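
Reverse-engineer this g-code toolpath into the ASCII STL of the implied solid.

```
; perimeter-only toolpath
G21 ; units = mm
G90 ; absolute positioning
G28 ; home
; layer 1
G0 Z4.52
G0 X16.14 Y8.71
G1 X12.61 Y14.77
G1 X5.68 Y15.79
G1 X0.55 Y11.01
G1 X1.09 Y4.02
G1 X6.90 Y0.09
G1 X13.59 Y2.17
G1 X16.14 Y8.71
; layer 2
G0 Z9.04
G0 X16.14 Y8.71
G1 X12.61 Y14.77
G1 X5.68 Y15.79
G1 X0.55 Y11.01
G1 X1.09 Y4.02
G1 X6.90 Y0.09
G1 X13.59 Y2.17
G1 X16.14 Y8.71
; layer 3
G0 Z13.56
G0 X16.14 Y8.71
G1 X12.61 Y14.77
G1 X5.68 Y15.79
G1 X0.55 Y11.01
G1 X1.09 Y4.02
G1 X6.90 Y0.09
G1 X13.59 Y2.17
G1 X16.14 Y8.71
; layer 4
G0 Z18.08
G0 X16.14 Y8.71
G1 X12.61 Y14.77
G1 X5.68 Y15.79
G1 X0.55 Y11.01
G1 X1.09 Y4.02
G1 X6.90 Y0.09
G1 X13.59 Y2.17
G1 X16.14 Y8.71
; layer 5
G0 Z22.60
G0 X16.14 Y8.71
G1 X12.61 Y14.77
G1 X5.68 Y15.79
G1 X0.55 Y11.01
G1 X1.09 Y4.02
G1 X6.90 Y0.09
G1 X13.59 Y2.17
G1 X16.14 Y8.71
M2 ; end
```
solid part
  facet normal 0.0000 0.0000 -1.0000
    outer loop
      vertex 5.68 15.79 0.00
      vertex 12.61 14.77 0.00
      vertex 16.14 8.71 0.00
    endloop
  endfacet
  facet normal 0.0000 0.0000 -1.0000
    outer loop
      vertex 0.55 11.01 0.00
      vertex 5.68 15.79 0.00
      vertex 16.14 8.71 0.00
    endloop
  endfacet
  facet normal 0.0000 0.0000 -1.0000
    outer loop
      vertex 1.09 4.02 0.00
      vertex 0.55 11.01 0.00
      vertex 16.14 8.71 0.00
    endloop
  endfacet
  facet normal 0.0000 0.0000 -1.0000
    outer loop
      vertex 6.90 0.09 0.00
      vertex 1.09 4.02 0.00
      vertex 16.14 8.71 0.00
    endloop
  endfacet
  facet normal 0.0000 0.0000 -1.0000
    outer loop
      vertex 13.59 2.17 0.00
      vertex 6.90 0.09 0.00
      vertex 16.14 8.71 0.00
    endloop
  endfacet
  facet normal 0.0000 0.0000 1.0000
    outer loop
      vertex 16.14 8.71 22.60
      vertex 12.61 14.77 22.60
      vertex 5.68 15.79 22.60
    endloop
  endfacet
  facet normal 0.0000 0.0000 1.0000
    outer loop
      vertex 16.14 8.71 22.60
      vertex 5.68 15.79 22.60
      vertex 0.55 11.01 22.60
    endloop
  endfacet
  facet normal 0.0000 0.0000 1.0000
    outer loop
      vertex 16.14 8.71 22.60
      vertex 0.55 11.01 22.60
      vertex 1.09 4.02 22.60
    endloop
  endfacet
  facet normal 0.0000 0.0000 1.0000
    outer loop
      vertex 16.14 8.71 22.60
      vertex 1.09 4.02 22.60
      vertex 6.90 0.09 22.60
    endloop
  endfacet
  facet normal 0.0000 0.0000 1.0000
    outer loop
      vertex 16.14 8.71 22.60
      vertex 6.90 0.09 22.60
      vertex 13.59 2.17 22.60
    endloop
  endfacet
  facet normal 0.8641 0.5033 0.0000
    outer loop
      vertex 16.14 8.71 0.00
      vertex 12.61 14.77 0.00
      vertex 12.61 14.77 22.60
    endloop
  endfacet
  facet normal 0.8641 0.5033 0.0000
    outer loop
      vertex 16.14 8.71 0.00
      vertex 12.61 14.77 22.60
      vertex 16.14 8.71 22.60
    endloop
  endfacet
  facet normal 0.1456 0.9893 0.0000
    outer loop
      vertex 12.61 14.77 0.00
      vertex 5.68 15.79 0.00
      vertex 5.68 15.79 22.60
    endloop
  endfacet
  facet normal 0.1456 0.9893 0.0000
    outer loop
      vertex 12.61 14.77 0.00
      vertex 5.68 15.79 22.60
      vertex 12.61 14.77 22.60
    endloop
  endfacet
  facet normal -0.6817 0.7316 0.0000
    outer loop
      vertex 5.68 15.79 0.00
      vertex 0.55 11.01 0.00
      vertex 0.55 11.01 22.60
    endloop
  endfacet
  facet normal -0.6817 0.7316 0.0000
    outer loop
      vertex 5.68 15.79 0.00
      vertex 0.55 11.01 22.60
      vertex 5.68 15.79 22.60
    endloop
  endfacet
  facet normal -0.9970 -0.0770 0.0000
    outer loop
      vertex 0.55 11.01 0.00
      vertex 1.09 4.02 0.00
      vertex 1.09 4.02 22.60
    endloop
  endfacet
  facet normal -0.9970 -0.0770 0.0000
    outer loop
      vertex 0.55 11.01 0.00
      vertex 1.09 4.02 22.60
      vertex 0.55 11.01 22.60
    endloop
  endfacet
  facet normal -0.5603 -0.8283 0.0000
    outer loop
      vertex 1.09 4.02 0.00
      vertex 6.90 0.09 0.00
      vertex 6.90 0.09 22.60
    endloop
  endfacet
  facet normal -0.5603 -0.8283 0.0000
    outer loop
      vertex 1.09 4.02 0.00
      vertex 6.90 0.09 22.60
      vertex 1.09 4.02 22.60
    endloop
  endfacet
  facet normal 0.2969 -0.9549 0.0000
    outer loop
      vertex 6.90 0.09 0.00
      vertex 13.59 2.17 0.00
      vertex 13.59 2.17 22.60
    endloop
  endfacet
  facet normal 0.2969 -0.9549 0.0000
    outer loop
      vertex 6.90 0.09 0.00
      vertex 13.59 2.17 22.60
      vertex 6.90 0.09 22.60
    endloop
  endfacet
  facet normal 0.9317 -0.3633 0.0000
    outer loop
      vertex 13.59 2.17 0.00
      vertex 16.14 8.71 0.00
      vertex 16.14 8.71 22.60
    endloop
  endfacet
  facet normal 0.9317 -0.3633 0.0000
    outer loop
      vertex 13.59 2.17 0.00
      vertex 16.14 8.71 22.60
      vertex 13.59 2.17 22.60
    endloop
  endfacet
endsolid part

The G0 Z moves step by Δz≈4.52 mm. Every layer's G1 loop is the same polygon, so the solid is a straight extrusion of it from z=0 to z≈22.6. Closing with flat bottom and top caps and triangulating gives 24 facets — a regular 7-sided prism (a cylinder approximated with 7 flat sides), circumscribed radius ≈ 8.08 mm, height ≈ 22.6 mm.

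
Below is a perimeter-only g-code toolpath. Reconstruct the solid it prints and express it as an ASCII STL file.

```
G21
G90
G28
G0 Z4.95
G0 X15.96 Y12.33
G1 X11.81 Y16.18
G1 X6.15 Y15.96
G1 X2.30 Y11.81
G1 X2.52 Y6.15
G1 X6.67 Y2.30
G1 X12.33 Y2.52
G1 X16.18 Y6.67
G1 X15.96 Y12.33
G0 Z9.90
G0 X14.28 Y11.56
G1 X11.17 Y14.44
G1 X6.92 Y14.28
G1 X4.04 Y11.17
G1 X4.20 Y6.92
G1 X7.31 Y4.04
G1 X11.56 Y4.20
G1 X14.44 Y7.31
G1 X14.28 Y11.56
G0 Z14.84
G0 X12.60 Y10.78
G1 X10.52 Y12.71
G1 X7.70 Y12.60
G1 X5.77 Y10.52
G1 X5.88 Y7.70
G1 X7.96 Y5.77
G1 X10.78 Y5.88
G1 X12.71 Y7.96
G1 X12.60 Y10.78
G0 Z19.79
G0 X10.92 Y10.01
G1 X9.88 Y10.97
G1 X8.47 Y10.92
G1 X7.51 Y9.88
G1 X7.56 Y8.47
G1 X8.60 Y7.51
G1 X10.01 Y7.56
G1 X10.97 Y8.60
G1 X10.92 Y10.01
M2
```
solid part
  facet normal 0.0000 0.0000 -1.0000
    outer loop
      vertex 5.38 17.64 0.00
      vertex 12.45 17.91 0.00
      vertex 17.64 13.10 0.00
    endloop
  endfacet
  facet normal 0.0000 0.0000 -1.0000
    outer loop
      vertex 0.57 12.45 0.00
      vertex 5.38 17.64 0.00
      vertex 17.64 13.10 0.00
    endloop
  endfacet
  facet normal 0.0000 0.0000 -1.0000
    outer loop
      vertex 0.84 5.38 0.00
      vertex 0.57 12.45 0.00
      vertex 17.64 13.10 0.00
    endloop
  endfacet
  facet normal 0.0000 0.0000 -1.0000
    outer loop
      vertex 6.03 0.57 0.00
      vertex 0.84 5.38 0.00
      vertex 17.64 13.10 0.00
    endloop
  endfacet
  facet normal 0.0000 0.0000 -1.0000
    outer loop
      vertex 13.10 0.84 0.00
      vertex 6.03 0.57 0.00
      vertex 17.64 13.10 0.00
    endloop
  endfacet
  facet normal 0.0000 0.0000 -1.0000
    outer loop
      vertex 17.91 6.03 0.00
      vertex 13.10 0.84 0.00
      vertex 17.64 13.10 0.00
    endloop
  endfacet
  facet normal 0.6425 0.6933 0.3263
    outer loop
      vertex 17.64 13.10 0.00
      vertex 12.45 17.91 0.00
      vertex 9.24 9.24 24.74
    endloop
  endfacet
  facet normal -0.0361 0.9446 0.3263
    outer loop
      vertex 12.45 17.91 0.00
      vertex 5.38 17.64 0.00
      vertex 9.24 9.24 24.74
    endloop
  endfacet
  facet normal -0.6933 0.6425 0.3263
    outer loop
      vertex 5.38 17.64 0.00
      vertex 0.57 12.45 0.00
      vertex 9.24 9.24 24.74
    endloop
  endfacet
  facet normal -0.9446 -0.0361 0.3263
    outer loop
      vertex 0.57 12.45 0.00
      vertex 0.84 5.38 0.00
      vertex 9.24 9.24 24.74
    endloop
  endfacet
  facet normal -0.6425 -0.6933 0.3263
    outer loop
      vertex 0.84 5.38 0.00
      vertex 6.03 0.57 0.00
      vertex 9.24 9.24 24.74
    endloop
  endfacet
  facet normal 0.0361 -0.9446 0.3263
    outer loop
      vertex 6.03 0.57 0.00
      vertex 13.10 0.84 0.00
      vertex 9.24 9.24 24.74
    endloop
  endfacet
  facet normal 0.6933 -0.6425 0.3263
    outer loop
      vertex 13.10 0.84 0.00
      vertex 17.91 6.03 0.00
      vertex 9.24 9.24 24.74
    endloop
  endfacet
  facet normal 0.9446 0.0361 0.3263
    outer loop
      vertex 17.91 6.03 0.00
      vertex 17.64 13.10 0.00
      vertex 9.24 9.24 24.74
    endloop
  endfacet
endsolid part

The G0 Z moves step by Δz≈4.95 mm. The G1 loops shrink linearly with z, so the solid tapers from its base footprint up to z≈24.7. Closing with a flat bottom cap and the tapered top and triangulating gives 14 facets — a regular 8-sided pyramid, base circumscribed radius ≈ 9.24 mm, apex at z ≈ 24.7 mm.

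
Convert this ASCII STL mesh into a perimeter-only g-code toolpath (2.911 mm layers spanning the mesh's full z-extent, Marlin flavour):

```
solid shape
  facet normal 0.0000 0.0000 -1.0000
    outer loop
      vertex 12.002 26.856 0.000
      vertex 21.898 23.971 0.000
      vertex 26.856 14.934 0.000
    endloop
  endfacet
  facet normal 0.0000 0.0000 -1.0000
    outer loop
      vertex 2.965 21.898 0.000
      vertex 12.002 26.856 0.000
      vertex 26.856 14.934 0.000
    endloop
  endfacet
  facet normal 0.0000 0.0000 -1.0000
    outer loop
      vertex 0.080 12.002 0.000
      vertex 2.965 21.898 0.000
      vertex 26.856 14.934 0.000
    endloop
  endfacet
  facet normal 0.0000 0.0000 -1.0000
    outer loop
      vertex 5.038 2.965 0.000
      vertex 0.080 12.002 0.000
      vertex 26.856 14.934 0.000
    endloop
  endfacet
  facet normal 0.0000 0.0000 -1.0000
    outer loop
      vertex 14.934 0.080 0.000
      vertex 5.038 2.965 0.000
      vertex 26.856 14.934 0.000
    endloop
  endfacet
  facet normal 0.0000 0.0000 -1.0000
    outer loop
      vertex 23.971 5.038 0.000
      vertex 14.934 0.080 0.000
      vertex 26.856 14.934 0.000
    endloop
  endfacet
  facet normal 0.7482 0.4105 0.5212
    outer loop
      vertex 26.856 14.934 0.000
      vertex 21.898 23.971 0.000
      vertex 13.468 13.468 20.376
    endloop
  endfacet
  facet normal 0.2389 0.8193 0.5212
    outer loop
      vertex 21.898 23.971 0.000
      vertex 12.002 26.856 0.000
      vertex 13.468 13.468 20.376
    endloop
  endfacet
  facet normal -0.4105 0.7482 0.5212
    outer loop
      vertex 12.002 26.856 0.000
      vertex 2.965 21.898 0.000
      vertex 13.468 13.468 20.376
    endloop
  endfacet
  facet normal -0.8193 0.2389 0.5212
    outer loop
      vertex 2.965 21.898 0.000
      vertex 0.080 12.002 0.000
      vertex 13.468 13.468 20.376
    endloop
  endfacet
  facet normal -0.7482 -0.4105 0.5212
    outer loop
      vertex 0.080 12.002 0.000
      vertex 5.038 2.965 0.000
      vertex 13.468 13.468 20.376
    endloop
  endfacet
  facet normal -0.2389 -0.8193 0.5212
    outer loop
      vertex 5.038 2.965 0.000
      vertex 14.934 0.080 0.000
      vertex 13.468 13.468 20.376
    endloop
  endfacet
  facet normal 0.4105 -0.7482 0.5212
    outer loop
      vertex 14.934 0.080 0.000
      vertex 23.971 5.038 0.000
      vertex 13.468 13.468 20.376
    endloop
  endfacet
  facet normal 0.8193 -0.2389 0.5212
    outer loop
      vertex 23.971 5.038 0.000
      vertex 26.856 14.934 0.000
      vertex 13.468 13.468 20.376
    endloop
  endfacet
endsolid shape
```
; perimeter-only toolpath
G21 ; units = mm
G90 ; absolute positioning
G28 ; home
; layer 1
G0 Z2.911
G0 X24.943 Y14.725
G1 X20.694 Y22.471
G1 X12.211 Y24.943
G1 X4.465 Y20.694
G1 X1.993 Y12.211
G1 X6.242 Y4.465
G1 X14.725 Y1.993
G1 X22.471 Y6.242
G1 X24.943 Y14.725
; layer 2
G0 Z5.822
G0 X23.031 Y14.515
G1 X19.489 Y20.970
G1 X12.421 Y23.031
G1 X5.966 Y19.489
G1 X3.905 Y12.421
G1 X7.447 Y5.966
G1 X14.515 Y3.905
G1 X20.970 Y7.447
G1 X23.031 Y14.515
; layer 3
G0 Z8.733
G0 X21.118 Y14.306
G1 X18.285 Y19.470
G1 X12.630 Y21.118
G1 X7.466 Y18.285
G1 X5.818 Y12.630
G1 X8.651 Y7.466
G1 X14.306 Y5.818
G1 X19.470 Y8.651
G1 X21.118 Y14.306
; layer 4
G0 Z11.643
G0 X19.206 Y14.096
G1 X17.081 Y17.969
G1 X12.840 Y19.206
G1 X8.967 Y17.081
G1 X7.730 Y12.840
G1 X9.855 Y8.967
G1 X14.096 Y7.730
G1 X17.969 Y9.855
G1 X19.206 Y14.096
; layer 5
G0 Z14.554
G0 X17.293 Y13.887
G1 X15.877 Y16.469
G1 X13.049 Y17.293
G1 X10.467 Y15.877
G1 X9.643 Y13.049
G1 X11.059 Y10.467
G1 X13.887 Y9.643
G1 X16.469 Y11.059
G1 X17.293 Y13.887
; layer 6
G0 Z17.465
G0 X15.381 Y13.677
G1 X14.672 Y14.968
G1 X13.259 Y15.381
G1 X11.968 Y14.672
G1 X11.555 Y13.259
G1 X12.264 Y11.968
G1 X13.677 Y11.555
G1 X14.968 Y12.264
G1 X15.381 Y13.677
M2 ; end

The solid is a regular 8-sided pyramid, base circumscribed radius ≈ 13.5 mm, apex at z ≈ 20.4 mm. Slicing at Δz = 2.911 mm — 7 equal slices spanning the solid's height, so layer i sits at z = i·h/7 — gives 6 non-empty perimeters. Each is a 8-segment closed polygon; G0 lifts to the layer z and rapids to the start vertex, then G1 traces the edges. The cross-section shrinks linearly with z (the slice at the apex is degenerate and omitted).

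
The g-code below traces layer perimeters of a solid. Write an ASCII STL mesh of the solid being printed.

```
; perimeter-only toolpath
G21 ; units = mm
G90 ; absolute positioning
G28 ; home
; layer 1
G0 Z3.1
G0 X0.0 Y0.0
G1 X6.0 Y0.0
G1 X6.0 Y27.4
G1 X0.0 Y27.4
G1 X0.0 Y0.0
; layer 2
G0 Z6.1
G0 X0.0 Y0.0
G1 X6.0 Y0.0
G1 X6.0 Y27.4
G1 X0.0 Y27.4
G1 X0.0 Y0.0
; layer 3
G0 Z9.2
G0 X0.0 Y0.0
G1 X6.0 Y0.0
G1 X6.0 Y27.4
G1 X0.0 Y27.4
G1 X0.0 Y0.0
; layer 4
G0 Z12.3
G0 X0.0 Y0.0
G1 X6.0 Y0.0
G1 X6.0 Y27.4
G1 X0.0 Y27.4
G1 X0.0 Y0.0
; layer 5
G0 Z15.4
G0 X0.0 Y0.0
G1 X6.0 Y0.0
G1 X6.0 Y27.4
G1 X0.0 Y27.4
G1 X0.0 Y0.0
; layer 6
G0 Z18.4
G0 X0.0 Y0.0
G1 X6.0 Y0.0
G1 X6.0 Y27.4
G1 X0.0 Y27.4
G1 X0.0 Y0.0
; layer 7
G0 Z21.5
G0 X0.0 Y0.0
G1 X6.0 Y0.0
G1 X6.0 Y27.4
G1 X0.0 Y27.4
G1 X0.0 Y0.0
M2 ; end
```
solid part
  facet normal 0.0000 0.0000 -1.0000
    outer loop
      vertex 6.0 27.4 0.0
      vertex 6.0 0.0 0.0
      vertex 0.0 0.0 0.0
    endloop
  endfacet
  facet normal 0.0000 0.0000 -1.0000
    outer loop
      vertex 0.0 27.4 0.0
      vertex 6.0 27.4 0.0
      vertex 0.0 0.0 0.0
    endloop
  endfacet
  facet normal 0.0000 0.0000 1.0000
    outer loop
      vertex 0.0 0.0 21.5
      vertex 6.0 0.0 21.5
      vertex 6.0 27.4 21.5
    endloop
  endfacet
  facet normal 0.0000 0.0000 1.0000
    outer loop
      vertex 0.0 0.0 21.5
      vertex 6.0 27.4 21.5
      vertex 0.0 27.4 21.5
    endloop
  endfacet
  facet normal 0.0000 -1.0000 0.0000
    outer loop
      vertex 0.0 0.0 0.0
      vertex 6.0 0.0 0.0
      vertex 6.0 0.0 21.5
    endloop
  endfacet
  facet normal 0.0000 -1.0000 0.0000
    outer loop
      vertex 0.0 0.0 0.0
      vertex 6.0 0.0 21.5
      vertex 0.0 0.0 21.5
    endloop
  endfacet
  facet normal 0.0000 1.0000 0.0000
    outer loop
      vertex 6.0 27.4 21.5
      vertex 6.0 27.4 0.0
      vertex 0.0 27.4 0.0
    endloop
  endfacet
  facet normal 0.0000 1.0000 0.0000
    outer loop
      vertex 0.0 27.4 21.5
      vertex 6.0 27.4 21.5
      vertex 0.0 27.4 0.0
    endloop
  endfacet
  facet normal -1.0000 0.0000 0.0000
    outer loop
      vertex 0.0 27.4 21.5
      vertex 0.0 27.4 0.0
      vertex 0.0 0.0 0.0
    endloop
  endfacet
  facet normal -1.0000 0.0000 0.0000
    outer loop
      vertex 0.0 0.0 21.5
      vertex 0.0 27.4 21.5
      vertex 0.0 0.0 0.0
    endloop
  endfacet
  facet normal 1.0000 0.0000 0.0000
    outer loop
      vertex 6.0 0.0 0.0
      vertex 6.0 27.4 0.0
      vertex 6.0 27.4 21.5
    endloop
  endfacet
  facet normal 1.0000 0.0000 0.0000
    outer loop
      vertex 6.0 0.0 0.0
      vertex 6.0 27.4 21.5
      vertex 6.0 0.0 21.5
    endloop
  endfacet
endsolid part

The G0 Z moves step by Δz≈3.1 mm. Every layer's G1 loop is the same polygon, so the solid is a straight extrusion of it from z=0 to z≈21.5. Closing with flat bottom and top caps and triangulating gives 12 facets — a rectangular box, roughly 6 × 27.4 mm footprint and 21.5 mm tall.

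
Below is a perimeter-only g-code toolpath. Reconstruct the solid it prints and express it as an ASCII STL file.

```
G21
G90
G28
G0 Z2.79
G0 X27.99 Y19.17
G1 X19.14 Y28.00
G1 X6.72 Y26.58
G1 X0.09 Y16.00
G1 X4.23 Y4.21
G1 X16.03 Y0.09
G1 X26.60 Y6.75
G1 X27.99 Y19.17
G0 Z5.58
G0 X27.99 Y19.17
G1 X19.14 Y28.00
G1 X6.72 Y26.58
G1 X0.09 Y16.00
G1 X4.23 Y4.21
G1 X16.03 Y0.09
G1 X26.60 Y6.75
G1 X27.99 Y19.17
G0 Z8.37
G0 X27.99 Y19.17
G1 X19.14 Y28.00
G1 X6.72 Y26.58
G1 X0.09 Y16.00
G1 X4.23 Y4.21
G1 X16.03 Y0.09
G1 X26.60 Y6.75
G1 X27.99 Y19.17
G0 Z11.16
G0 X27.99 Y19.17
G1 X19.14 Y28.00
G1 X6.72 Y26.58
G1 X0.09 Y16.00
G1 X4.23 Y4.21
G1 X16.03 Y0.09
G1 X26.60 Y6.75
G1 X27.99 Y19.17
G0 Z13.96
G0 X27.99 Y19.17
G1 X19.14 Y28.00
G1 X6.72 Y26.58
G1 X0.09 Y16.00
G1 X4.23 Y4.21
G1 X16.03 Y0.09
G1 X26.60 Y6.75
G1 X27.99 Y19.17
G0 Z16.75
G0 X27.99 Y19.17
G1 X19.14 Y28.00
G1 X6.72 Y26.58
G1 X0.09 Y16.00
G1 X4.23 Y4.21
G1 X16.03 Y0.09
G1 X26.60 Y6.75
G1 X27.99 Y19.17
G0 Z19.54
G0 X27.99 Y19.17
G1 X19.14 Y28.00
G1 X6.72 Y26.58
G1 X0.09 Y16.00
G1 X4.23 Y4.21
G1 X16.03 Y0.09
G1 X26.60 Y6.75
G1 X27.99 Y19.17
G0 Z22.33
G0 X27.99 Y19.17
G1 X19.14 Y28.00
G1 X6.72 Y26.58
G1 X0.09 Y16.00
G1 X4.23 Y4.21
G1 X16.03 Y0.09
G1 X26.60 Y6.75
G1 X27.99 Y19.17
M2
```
solid part
  facet normal 0.0000 0.0000 -1.0000
    outer loop
      vertex 6.72 26.58 0.00
      vertex 19.14 28.00 0.00
      vertex 27.99 19.17 0.00
    endloop
  endfacet
  facet normal 0.0000 0.0000 -1.0000
    outer loop
      vertex 0.09 16.00 0.00
      vertex 6.72 26.58 0.00
      vertex 27.99 19.17 0.00
    endloop
  endfacet
  facet normal 0.0000 0.0000 -1.0000
    outer loop
      vertex 4.23 4.21 0.00
      vertex 0.09 16.00 0.00
      vertex 27.99 19.17 0.00
    endloop
  endfacet
  facet normal 0.0000 0.0000 -1.0000
    outer loop
      vertex 16.03 0.09 0.00
      vertex 4.23 4.21 0.00
      vertex 27.99 19.17 0.00
    endloop
  endfacet
  facet normal 0.0000 0.0000 -1.0000
    outer loop
      vertex 26.60 6.75 0.00
      vertex 16.03 0.09 0.00
      vertex 27.99 19.17 0.00
    endloop
  endfacet
  facet normal 0.0000 0.0000 1.0000
    outer loop
      vertex 27.99 19.17 22.33
      vertex 19.14 28.00 22.33
      vertex 6.72 26.58 22.33
    endloop
  endfacet
  facet normal 0.0000 0.0000 1.0000
    outer loop
      vertex 27.99 19.17 22.33
      vertex 6.72 26.58 22.33
      vertex 0.09 16.00 22.33
    endloop
  endfacet
  facet normal 0.0000 0.0000 1.0000
    outer loop
      vertex 27.99 19.17 22.33
      vertex 0.09 16.00 22.33
      vertex 4.23 4.21 22.33
    endloop
  endfacet
  facet normal 0.0000 0.0000 1.0000
    outer loop
      vertex 27.99 19.17 22.33
      vertex 4.23 4.21 22.33
      vertex 16.03 0.09 22.33
    endloop
  endfacet
  facet normal 0.0000 0.0000 1.0000
    outer loop
      vertex 27.99 19.17 22.33
      vertex 16.03 0.09 22.33
      vertex 26.60 6.75 22.33
    endloop
  endfacet
  facet normal 0.7063 0.7079 0.0000
    outer loop
      vertex 27.99 19.17 0.00
      vertex 19.14 28.00 0.00
      vertex 19.14 28.00 22.33
    endloop
  endfacet
  facet normal 0.7063 0.7079 0.0000
    outer loop
      vertex 27.99 19.17 0.00
      vertex 19.14 28.00 22.33
      vertex 27.99 19.17 22.33
    endloop
  endfacet
  facet normal -0.1136 0.9935 0.0000
    outer loop
      vertex 19.14 28.00 0.00
      vertex 6.72 26.58 0.00
      vertex 6.72 26.58 22.33
    endloop
  endfacet
  facet normal -0.1136 0.9935 0.0000
    outer loop
      vertex 19.14 28.00 0.00
      vertex 6.72 26.58 22.33
      vertex 19.14 28.00 22.33
    endloop
  endfacet
  facet normal -0.8474 0.5310 0.0000
    outer loop
      vertex 6.72 26.58 0.00
      vertex 0.09 16.00 0.00
      vertex 0.09 16.00 22.33
    endloop
  endfacet
  facet normal -0.8474 0.5310 0.0000
    outer loop
      vertex 6.72 26.58 0.00
      vertex 0.09 16.00 22.33
      vertex 6.72 26.58 22.33
    endloop
  endfacet
  facet normal -0.9435 -0.3313 0.0000
    outer loop
      vertex 0.09 16.00 0.00
      vertex 4.23 4.21 0.00
      vertex 4.23 4.21 22.33
    endloop
  endfacet
  facet normal -0.9435 -0.3313 0.0000
    outer loop
      vertex 0.09 16.00 0.00
      vertex 4.23 4.21 22.33
      vertex 0.09 16.00 22.33
    endloop
  endfacet
  facet normal -0.3296 -0.9441 0.0000
    outer loop
      vertex 4.23 4.21 0.00
      vertex 16.03 0.09 0.00
      vertex 16.03 0.09 22.33
    endloop
  endfacet
  facet normal -0.3296 -0.9441 0.0000
    outer loop
      vertex 4.23 4.21 0.00
      vertex 16.03 0.09 22.33
      vertex 4.23 4.21 22.33
    endloop
  endfacet
  facet normal 0.5331 -0.8461 0.0000
    outer loop
      vertex 16.03 0.09 0.00
      vertex 26.60 6.75 0.00
      vertex 26.60 6.75 22.33
    endloop
  endfacet
  facet normal 0.5331 -0.8461 0.0000
    outer loop
      vertex 16.03 0.09 0.00
      vertex 26.60 6.75 22.33
      vertex 16.03 0.09 22.33
    endloop
  endfacet
  facet normal 0.9938 -0.1112 0.0000
    outer loop
      vertex 26.60 6.75 0.00
      vertex 27.99 19.17 0.00
      vertex 27.99 19.17 22.33
    endloop
  endfacet
  facet normal 0.9938 -0.1112 0.0000
    outer loop
      vertex 26.60 6.75 0.00
      vertex 27.99 19.17 22.33
      vertex 26.60 6.75 22.33
    endloop
  endfacet
endsolid part

The G0 Z moves step by Δz≈2.79 mm. Every layer's G1 loop is the same polygon, so the solid is a straight extrusion of it from z=0 to z≈22.3. Closing with flat bottom and top caps and triangulating gives 24 facets — a regular 7-sided prism (a cylinder approximated with 7 flat sides), circumscribed radius ≈ 14.4 mm, height ≈ 22.3 mm.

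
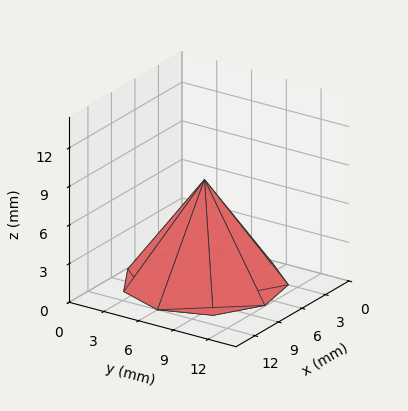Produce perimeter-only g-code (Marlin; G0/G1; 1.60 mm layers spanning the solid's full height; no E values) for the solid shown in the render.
Reading the render: the shape is a regular 9-sided pyramid, base circumscribed radius ≈ 6 mm, apex at z ≈ 8 mm (dimensions read to the nearest mm from the axis ticks). For the g-code, the solid's height is divided into equal slices at the stated Δz and each level perimeter traced with G1 moves after a G0 lift.

; perimeter-only toolpath
G21 ; units = mm
G90 ; absolute positioning
G28 ; home
; layer 1
G0 Z1.60
G0 X10.80 Y6.00
G1 X9.68 Y9.09
G1 X6.83 Y10.73
G1 X3.60 Y10.16
G1 X1.49 Y7.64
G1 X1.49 Y4.36
G1 X3.60 Y1.84
G1 X6.83 Y1.27
G1 X9.68 Y2.91
G1 X10.80 Y6.00
; layer 2
G0 Z3.20
G0 X9.60 Y6.00
G1 X8.76 Y8.32
G1 X6.62 Y9.55
G1 X4.20 Y9.12
G1 X2.62 Y7.23
G1 X2.62 Y4.77
G1 X4.20 Y2.88
G1 X6.62 Y2.45
G1 X8.76 Y3.68
G1 X9.60 Y6.00
; layer 3
G0 Z4.80
G0 X8.40 Y6.00
G1 X7.84 Y7.54
G1 X6.42 Y8.36
G1 X4.80 Y8.08
G1 X3.74 Y6.82
G1 X3.74 Y5.18
G1 X4.80 Y3.92
G1 X6.42 Y3.64
G1 X7.84 Y4.46
G1 X8.40 Y6.00
; layer 4
G0 Z6.40
G0 X7.20 Y6.00
G1 X6.92 Y6.77
G1 X6.21 Y7.18
G1 X5.40 Y7.04
G1 X4.87 Y6.41
G1 X4.87 Y5.59
G1 X5.40 Y4.96
G1 X6.21 Y4.82
G1 X6.92 Y5.23
G1 X7.20 Y6.00
M2 ; end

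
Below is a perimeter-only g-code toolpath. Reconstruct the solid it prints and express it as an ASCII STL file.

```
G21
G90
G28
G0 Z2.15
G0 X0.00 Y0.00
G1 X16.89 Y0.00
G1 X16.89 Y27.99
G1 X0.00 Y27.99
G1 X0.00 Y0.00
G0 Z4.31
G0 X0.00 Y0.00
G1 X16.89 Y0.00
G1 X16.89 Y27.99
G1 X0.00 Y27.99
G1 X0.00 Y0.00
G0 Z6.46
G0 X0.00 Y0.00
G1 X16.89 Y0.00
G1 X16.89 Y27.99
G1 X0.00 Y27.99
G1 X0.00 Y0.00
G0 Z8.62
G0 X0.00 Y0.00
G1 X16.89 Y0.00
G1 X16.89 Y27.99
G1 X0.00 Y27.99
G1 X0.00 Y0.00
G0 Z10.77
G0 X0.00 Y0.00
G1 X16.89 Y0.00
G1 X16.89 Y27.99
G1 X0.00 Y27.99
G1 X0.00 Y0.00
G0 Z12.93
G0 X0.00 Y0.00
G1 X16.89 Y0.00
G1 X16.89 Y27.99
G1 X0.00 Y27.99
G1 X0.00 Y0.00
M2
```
solid part
  facet normal 0.0000 0.0000 -1.0000
    outer loop
      vertex 16.89 27.99 0.00
      vertex 16.89 0.00 0.00
      vertex 0.00 0.00 0.00
    endloop
  endfacet
  facet normal 0.0000 0.0000 -1.0000
    outer loop
      vertex 0.00 27.99 0.00
      vertex 16.89 27.99 0.00
      vertex 0.00 0.00 0.00
    endloop
  endfacet
  facet normal 0.0000 0.0000 1.0000
    outer loop
      vertex 0.00 0.00 12.93
      vertex 16.89 0.00 12.93
      vertex 16.89 27.99 12.93
    endloop
  endfacet
  facet normal 0.0000 0.0000 1.0000
    outer loop
      vertex 0.00 0.00 12.93
      vertex 16.89 27.99 12.93
      vertex 0.00 27.99 12.93
    endloop
  endfacet
  facet normal 0.0000 -1.0000 0.0000
    outer loop
      vertex 0.00 0.00 0.00
      vertex 16.89 0.00 0.00
      vertex 16.89 0.00 12.93
    endloop
  endfacet
  facet normal 0.0000 -1.0000 0.0000
    outer loop
      vertex 0.00 0.00 0.00
      vertex 16.89 0.00 12.93
      vertex 0.00 0.00 12.93
    endloop
  endfacet
  facet normal 0.0000 1.0000 0.0000
    outer loop
      vertex 16.89 27.99 12.93
      vertex 16.89 27.99 0.00
      vertex 0.00 27.99 0.00
    endloop
  endfacet
  facet normal 0.0000 1.0000 0.0000
    outer loop
      vertex 0.00 27.99 12.93
      vertex 16.89 27.99 12.93
      vertex 0.00 27.99 0.00
    endloop
  endfacet
  facet normal -1.0000 0.0000 0.0000
    outer loop
      vertex 0.00 27.99 12.93
      vertex 0.00 27.99 0.00
      vertex 0.00 0.00 0.00
    endloop
  endfacet
  facet normal -1.0000 0.0000 0.0000
    outer loop
      vertex 0.00 0.00 12.93
      vertex 0.00 27.99 12.93
      vertex 0.00 0.00 0.00
    endloop
  endfacet
  facet normal 1.0000 0.0000 0.0000
    outer loop
      vertex 16.89 0.00 0.00
      vertex 16.89 27.99 0.00
      vertex 16.89 27.99 12.93
    endloop
  endfacet
  facet normal 1.0000 0.0000 0.0000
    outer loop
      vertex 16.89 0.00 0.00
      vertex 16.89 27.99 12.93
      vertex 16.89 0.00 12.93
    endloop
  endfacet
endsolid part

The G0 Z moves step by Δz≈2.15 mm. Every layer's G1 loop is the same polygon, so the solid is a straight extrusion of it from z=0 to z≈12.9. Closing with flat bottom and top caps and triangulating gives 12 facets — a rectangular box, roughly 16.9 × 28 mm footprint and 12.9 mm tall.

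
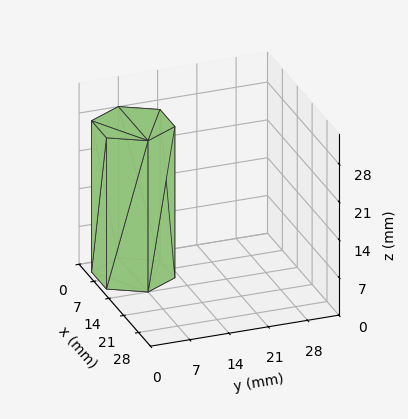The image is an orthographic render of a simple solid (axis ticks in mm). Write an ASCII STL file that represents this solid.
Reading the render: the shape is a regular 6-sided prism (a cylinder approximated with 6 flat sides), circumscribed radius ≈ 7 mm, height ≈ 28 mm (dimensions read to the nearest mm from the axis ticks). For the STL, each face is triangulated and given an outward normal.

solid part
  facet normal 0.0000 0.0000 -1.0000
    outer loop
      vertex 3.5 13.1 0.0
      vertex 10.5 13.1 0.0
      vertex 14.0 7.0 0.0
    endloop
  endfacet
  facet normal 0.0000 0.0000 -1.0000
    outer loop
      vertex 0.0 7.0 0.0
      vertex 3.5 13.1 0.0
      vertex 14.0 7.0 0.0
    endloop
  endfacet
  facet normal 0.0000 0.0000 -1.0000
    outer loop
      vertex 3.5 0.9 0.0
      vertex 0.0 7.0 0.0
      vertex 14.0 7.0 0.0
    endloop
  endfacet
  facet normal 0.0000 0.0000 -1.0000
    outer loop
      vertex 10.5 0.9 0.0
      vertex 3.5 0.9 0.0
      vertex 14.0 7.0 0.0
    endloop
  endfacet
  facet normal 0.0000 0.0000 1.0000
    outer loop
      vertex 14.0 7.0 28.0
      vertex 10.5 13.1 28.0
      vertex 3.5 13.1 28.0
    endloop
  endfacet
  facet normal 0.0000 0.0000 1.0000
    outer loop
      vertex 14.0 7.0 28.0
      vertex 3.5 13.1 28.0
      vertex 0.0 7.0 28.0
    endloop
  endfacet
  facet normal 0.0000 0.0000 1.0000
    outer loop
      vertex 14.0 7.0 28.0
      vertex 0.0 7.0 28.0
      vertex 3.5 0.9 28.0
    endloop
  endfacet
  facet normal 0.0000 0.0000 1.0000
    outer loop
      vertex 14.0 7.0 28.0
      vertex 3.5 0.9 28.0
      vertex 10.5 0.9 28.0
    endloop
  endfacet
  facet normal 0.8674 0.4977 0.0000
    outer loop
      vertex 14.0 7.0 0.0
      vertex 10.5 13.1 0.0
      vertex 10.5 13.1 28.0
    endloop
  endfacet
  facet normal 0.8674 0.4977 0.0000
    outer loop
      vertex 14.0 7.0 0.0
      vertex 10.5 13.1 28.0
      vertex 14.0 7.0 28.0
    endloop
  endfacet
  facet normal 0.0000 1.0000 0.0000
    outer loop
      vertex 10.5 13.1 0.0
      vertex 3.5 13.1 0.0
      vertex 3.5 13.1 28.0
    endloop
  endfacet
  facet normal 0.0000 1.0000 0.0000
    outer loop
      vertex 10.5 13.1 0.0
      vertex 3.5 13.1 28.0
      vertex 10.5 13.1 28.0
    endloop
  endfacet
  facet normal -0.8674 0.4977 0.0000
    outer loop
      vertex 3.5 13.1 0.0
      vertex 0.0 7.0 0.0
      vertex 0.0 7.0 28.0
    endloop
  endfacet
  facet normal -0.8674 0.4977 0.0000
    outer loop
      vertex 3.5 13.1 0.0
      vertex 0.0 7.0 28.0
      vertex 3.5 13.1 28.0
    endloop
  endfacet
  facet normal -0.8674 -0.4977 0.0000
    outer loop
      vertex 0.0 7.0 0.0
      vertex 3.5 0.9 0.0
      vertex 3.5 0.9 28.0
    endloop
  endfacet
  facet normal -0.8674 -0.4977 0.0000
    outer loop
      vertex 0.0 7.0 0.0
      vertex 3.5 0.9 28.0
      vertex 0.0 7.0 28.0
    endloop
  endfacet
  facet normal 0.0000 -1.0000 0.0000
    outer loop
      vertex 3.5 0.9 0.0
      vertex 10.5 0.9 0.0
      vertex 10.5 0.9 28.0
    endloop
  endfacet
  facet normal 0.0000 -1.0000 0.0000
    outer loop
      vertex 3.5 0.9 0.0
      vertex 10.5 0.9 28.0
      vertex 3.5 0.9 28.0
    endloop
  endfacet
  facet normal 0.8674 -0.4977 0.0000
    outer loop
      vertex 10.5 0.9 0.0
      vertex 14.0 7.0 0.0
      vertex 14.0 7.0 28.0
    endloop
  endfacet
  facet normal 0.8674 -0.4977 0.0000
    outer loop
      vertex 10.5 0.9 0.0
      vertex 14.0 7.0 28.0
      vertex 10.5 0.9 28.0
    endloop
  endfacet
endsolid part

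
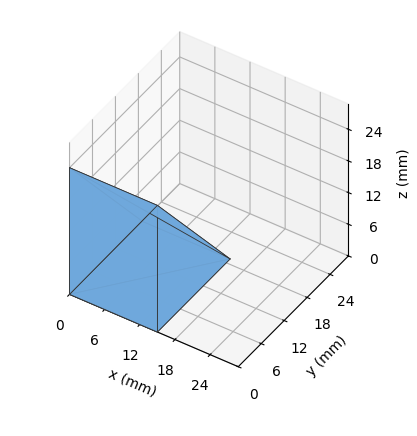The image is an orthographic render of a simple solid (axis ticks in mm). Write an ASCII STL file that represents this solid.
Reading the render: the shape is a wedge (ramp): 15 × 19 mm base, rising to 24 mm along the y=0 edge and sloping linearly to z=0 at y=19 (dimensions read to the nearest mm from the axis ticks). For the STL, each face is triangulated and given an outward normal.

solid part
  facet normal 0.0000 0.0000 -1.0000
    outer loop
      vertex 15.0 19.0 0.0
      vertex 15.0 0.0 0.0
      vertex 0.0 0.0 0.0
    endloop
  endfacet
  facet normal 0.0000 0.0000 -1.0000
    outer loop
      vertex 0.0 19.0 0.0
      vertex 15.0 19.0 0.0
      vertex 0.0 0.0 0.0
    endloop
  endfacet
  facet normal 0.0000 -1.0000 0.0000
    outer loop
      vertex 0.0 0.0 0.0
      vertex 15.0 0.0 0.0
      vertex 15.0 0.0 24.0
    endloop
  endfacet
  facet normal 0.0000 -1.0000 0.0000
    outer loop
      vertex 0.0 0.0 0.0
      vertex 15.0 0.0 24.0
      vertex 0.0 0.0 24.0
    endloop
  endfacet
  facet normal 0.0000 0.7840 0.6207
    outer loop
      vertex 0.0 0.0 24.0
      vertex 15.0 0.0 24.0
      vertex 15.0 19.0 0.0
    endloop
  endfacet
  facet normal 0.0000 0.7840 0.6207
    outer loop
      vertex 0.0 0.0 24.0
      vertex 15.0 19.0 0.0
      vertex 0.0 19.0 0.0
    endloop
  endfacet
  facet normal -1.0000 0.0000 0.0000
    outer loop
      vertex 0.0 0.0 24.0
      vertex 0.0 19.0 0.0
      vertex 0.0 0.0 0.0
    endloop
  endfacet
  facet normal 1.0000 0.0000 0.0000
    outer loop
      vertex 15.0 0.0 0.0
      vertex 15.0 19.0 0.0
      vertex 15.0 0.0 24.0
    endloop
  endfacet
endsolid part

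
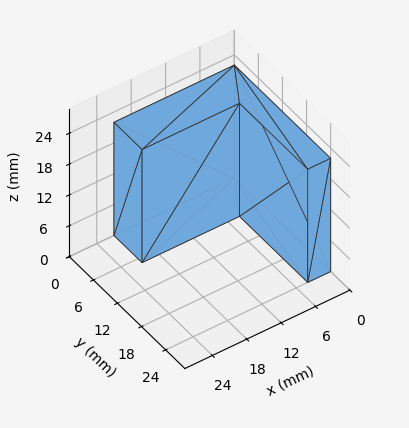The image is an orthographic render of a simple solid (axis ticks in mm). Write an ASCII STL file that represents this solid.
Reading the render: the shape is an L-shaped prism: outer 21 × 24 mm, arm thicknesses ≈ 7 mm (horizontal) and 4 mm (vertical), extruded 22 mm in z (dimensions read to the nearest mm from the axis ticks). For the STL, each face is triangulated and given an outward normal.

solid part
  facet normal 0.0000 0.0000 -1.0000
    outer loop
      vertex 21.000 7.000 0.000
      vertex 21.000 0.000 0.000
      vertex 0.000 0.000 0.000
    endloop
  endfacet
  facet normal 0.0000 0.0000 -1.0000
    outer loop
      vertex 4.000 7.000 0.000
      vertex 21.000 7.000 0.000
      vertex 0.000 0.000 0.000
    endloop
  endfacet
  facet normal 0.0000 0.0000 -1.0000
    outer loop
      vertex 4.000 24.000 0.000
      vertex 4.000 7.000 0.000
      vertex 0.000 0.000 0.000
    endloop
  endfacet
  facet normal 0.0000 0.0000 -1.0000
    outer loop
      vertex 0.000 24.000 0.000
      vertex 4.000 24.000 0.000
      vertex 0.000 0.000 0.000
    endloop
  endfacet
  facet normal 0.0000 0.0000 1.0000
    outer loop
      vertex 0.000 0.000 22.000
      vertex 21.000 0.000 22.000
      vertex 21.000 7.000 22.000
    endloop
  endfacet
  facet normal 0.0000 0.0000 1.0000
    outer loop
      vertex 0.000 0.000 22.000
      vertex 21.000 7.000 22.000
      vertex 4.000 7.000 22.000
    endloop
  endfacet
  facet normal 0.0000 0.0000 1.0000
    outer loop
      vertex 0.000 0.000 22.000
      vertex 4.000 7.000 22.000
      vertex 4.000 24.000 22.000
    endloop
  endfacet
  facet normal 0.0000 0.0000 1.0000
    outer loop
      vertex 0.000 0.000 22.000
      vertex 4.000 24.000 22.000
      vertex 0.000 24.000 22.000
    endloop
  endfacet
  facet normal 0.0000 -1.0000 0.0000
    outer loop
      vertex 0.000 0.000 0.000
      vertex 21.000 0.000 0.000
      vertex 21.000 0.000 22.000
    endloop
  endfacet
  facet normal 0.0000 -1.0000 0.0000
    outer loop
      vertex 0.000 0.000 0.000
      vertex 21.000 0.000 22.000
      vertex 0.000 0.000 22.000
    endloop
  endfacet
  facet normal 1.0000 0.0000 0.0000
    outer loop
      vertex 21.000 0.000 0.000
      vertex 21.000 7.000 0.000
      vertex 21.000 7.000 22.000
    endloop
  endfacet
  facet normal 1.0000 0.0000 0.0000
    outer loop
      vertex 21.000 0.000 0.000
      vertex 21.000 7.000 22.000
      vertex 21.000 0.000 22.000
    endloop
  endfacet
  facet normal 0.0000 1.0000 0.0000
    outer loop
      vertex 21.000 7.000 0.000
      vertex 4.000 7.000 0.000
      vertex 4.000 7.000 22.000
    endloop
  endfacet
  facet normal 0.0000 1.0000 0.0000
    outer loop
      vertex 21.000 7.000 0.000
      vertex 4.000 7.000 22.000
      vertex 21.000 7.000 22.000
    endloop
  endfacet
  facet normal 1.0000 0.0000 0.0000
    outer loop
      vertex 4.000 7.000 0.000
      vertex 4.000 24.000 0.000
      vertex 4.000 24.000 22.000
    endloop
  endfacet
  facet normal 1.0000 0.0000 0.0000
    outer loop
      vertex 4.000 7.000 0.000
      vertex 4.000 24.000 22.000
      vertex 4.000 7.000 22.000
    endloop
  endfacet
  facet normal 0.0000 1.0000 0.0000
    outer loop
      vertex 4.000 24.000 0.000
      vertex 0.000 24.000 0.000
      vertex 0.000 24.000 22.000
    endloop
  endfacet
  facet normal 0.0000 1.0000 0.0000
    outer loop
      vertex 4.000 24.000 0.000
      vertex 0.000 24.000 22.000
      vertex 4.000 24.000 22.000
    endloop
  endfacet
  facet normal -1.0000 0.0000 0.0000
    outer loop
      vertex 0.000 24.000 0.000
      vertex 0.000 0.000 0.000
      vertex 0.000 0.000 22.000
    endloop
  endfacet
  facet normal -1.0000 0.0000 0.0000
    outer loop
      vertex 0.000 24.000 0.000
      vertex 0.000 0.000 22.000
      vertex 0.000 24.000 22.000
    endloop
  endfacet
endsolid part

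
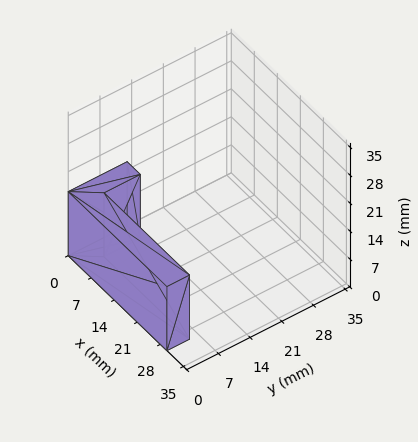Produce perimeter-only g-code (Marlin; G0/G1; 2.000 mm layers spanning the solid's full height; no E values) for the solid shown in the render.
Reading the render: the shape is an L-shaped prism: outer 30 × 13 mm, arm thicknesses ≈ 5 mm (horizontal) and 4 mm (vertical), extruded 16 mm in z (dimensions read to the nearest mm from the axis ticks). For the g-code, the solid's height is divided into equal slices at the stated Δz and each level perimeter traced with G1 moves after a G0 lift.

; perimeter-only toolpath
G21 ; units = mm
G90 ; absolute positioning
G28 ; home
; layer 1
G0 Z2.000
G0 X0.000 Y0.000
G1 X30.000 Y0.000
G1 X30.000 Y5.000
G1 X4.000 Y5.000
G1 X4.000 Y13.000
G1 X0.000 Y13.000
G1 X0.000 Y0.000
; layer 2
G0 Z4.000
G0 X0.000 Y0.000
G1 X30.000 Y0.000
G1 X30.000 Y5.000
G1 X4.000 Y5.000
G1 X4.000 Y13.000
G1 X0.000 Y13.000
G1 X0.000 Y0.000
; layer 3
G0 Z6.000
G0 X0.000 Y0.000
G1 X30.000 Y0.000
G1 X30.000 Y5.000
G1 X4.000 Y5.000
G1 X4.000 Y13.000
G1 X0.000 Y13.000
G1 X0.000 Y0.000
; layer 4
G0 Z8.000
G0 X0.000 Y0.000
G1 X30.000 Y0.000
G1 X30.000 Y5.000
G1 X4.000 Y5.000
G1 X4.000 Y13.000
G1 X0.000 Y13.000
G1 X0.000 Y0.000
; layer 5
G0 Z10.000
G0 X0.000 Y0.000
G1 X30.000 Y0.000
G1 X30.000 Y5.000
G1 X4.000 Y5.000
G1 X4.000 Y13.000
G1 X0.000 Y13.000
G1 X0.000 Y0.000
; layer 6
G0 Z12.000
G0 X0.000 Y0.000
G1 X30.000 Y0.000
G1 X30.000 Y5.000
G1 X4.000 Y5.000
G1 X4.000 Y13.000
G1 X0.000 Y13.000
G1 X0.000 Y0.000
; layer 7
G0 Z14.000
G0 X0.000 Y0.000
G1 X30.000 Y0.000
G1 X30.000 Y5.000
G1 X4.000 Y5.000
G1 X4.000 Y13.000
G1 X0.000 Y13.000
G1 X0.000 Y0.000
; layer 8
G0 Z16.000
G0 X0.000 Y0.000
G1 X30.000 Y0.000
G1 X30.000 Y5.000
G1 X4.000 Y5.000
G1 X4.000 Y13.000
G1 X0.000 Y13.000
G1 X0.000 Y0.000
M2 ; end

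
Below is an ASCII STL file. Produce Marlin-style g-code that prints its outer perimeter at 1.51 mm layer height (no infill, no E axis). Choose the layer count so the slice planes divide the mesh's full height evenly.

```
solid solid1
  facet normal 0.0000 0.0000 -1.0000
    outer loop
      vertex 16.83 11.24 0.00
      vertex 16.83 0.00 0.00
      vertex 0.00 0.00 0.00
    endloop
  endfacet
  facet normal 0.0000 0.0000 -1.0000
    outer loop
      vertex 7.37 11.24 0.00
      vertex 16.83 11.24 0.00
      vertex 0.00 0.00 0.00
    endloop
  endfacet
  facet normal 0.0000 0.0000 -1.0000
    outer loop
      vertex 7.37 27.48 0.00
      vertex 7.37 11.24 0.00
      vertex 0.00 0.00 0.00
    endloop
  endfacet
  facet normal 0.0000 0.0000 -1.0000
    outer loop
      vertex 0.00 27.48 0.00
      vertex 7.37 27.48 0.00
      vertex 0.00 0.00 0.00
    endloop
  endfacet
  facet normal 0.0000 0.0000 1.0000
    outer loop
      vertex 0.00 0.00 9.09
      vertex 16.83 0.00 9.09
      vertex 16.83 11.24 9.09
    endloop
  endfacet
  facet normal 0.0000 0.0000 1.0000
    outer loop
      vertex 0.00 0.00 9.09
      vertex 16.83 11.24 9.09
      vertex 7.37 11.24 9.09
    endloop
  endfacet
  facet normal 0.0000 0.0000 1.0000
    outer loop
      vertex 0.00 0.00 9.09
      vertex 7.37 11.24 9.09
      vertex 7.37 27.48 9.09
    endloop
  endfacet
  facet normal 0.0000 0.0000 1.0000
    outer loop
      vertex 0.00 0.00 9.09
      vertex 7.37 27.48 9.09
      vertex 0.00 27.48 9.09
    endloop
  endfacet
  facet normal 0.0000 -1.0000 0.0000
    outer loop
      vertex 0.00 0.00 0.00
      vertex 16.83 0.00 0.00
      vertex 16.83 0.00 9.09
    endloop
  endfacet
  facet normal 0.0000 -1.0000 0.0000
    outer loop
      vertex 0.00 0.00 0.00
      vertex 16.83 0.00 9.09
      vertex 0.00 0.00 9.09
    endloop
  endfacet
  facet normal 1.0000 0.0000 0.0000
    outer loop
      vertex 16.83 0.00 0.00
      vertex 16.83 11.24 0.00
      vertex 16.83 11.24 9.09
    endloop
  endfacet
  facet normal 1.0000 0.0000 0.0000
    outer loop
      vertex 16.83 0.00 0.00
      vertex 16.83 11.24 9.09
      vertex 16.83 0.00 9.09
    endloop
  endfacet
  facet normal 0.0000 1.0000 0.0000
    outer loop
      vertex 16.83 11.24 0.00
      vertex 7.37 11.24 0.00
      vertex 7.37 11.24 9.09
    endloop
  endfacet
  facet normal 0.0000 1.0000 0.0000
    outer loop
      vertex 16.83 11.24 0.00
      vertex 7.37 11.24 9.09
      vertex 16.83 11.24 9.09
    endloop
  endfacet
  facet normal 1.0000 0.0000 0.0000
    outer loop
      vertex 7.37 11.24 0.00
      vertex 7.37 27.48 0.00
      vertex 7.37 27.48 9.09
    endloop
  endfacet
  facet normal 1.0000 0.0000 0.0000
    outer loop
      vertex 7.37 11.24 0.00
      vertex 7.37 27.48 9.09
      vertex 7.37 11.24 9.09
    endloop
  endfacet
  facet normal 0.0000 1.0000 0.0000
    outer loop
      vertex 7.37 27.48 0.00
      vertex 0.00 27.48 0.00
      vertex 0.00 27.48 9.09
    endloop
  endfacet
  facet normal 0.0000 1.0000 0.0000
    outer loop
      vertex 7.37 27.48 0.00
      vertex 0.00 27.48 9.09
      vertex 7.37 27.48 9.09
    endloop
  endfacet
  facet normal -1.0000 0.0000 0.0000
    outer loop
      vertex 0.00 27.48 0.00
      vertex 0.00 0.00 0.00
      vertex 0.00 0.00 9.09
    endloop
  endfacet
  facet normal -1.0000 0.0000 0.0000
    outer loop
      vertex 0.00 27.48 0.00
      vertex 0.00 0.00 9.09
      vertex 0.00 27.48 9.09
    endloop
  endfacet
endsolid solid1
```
; perimeter-only toolpath
G21 ; units = mm
G90 ; absolute positioning
G28 ; home
; layer 1
G0 Z1.51
G0 X0.00 Y0.00
G1 X16.83 Y0.00
G1 X16.83 Y11.24
G1 X7.37 Y11.24
G1 X7.37 Y27.48
G1 X0.00 Y27.48
G1 X0.00 Y0.00
; layer 2
G0 Z3.03
G0 X0.00 Y0.00
G1 X16.83 Y0.00
G1 X16.83 Y11.24
G1 X7.37 Y11.24
G1 X7.37 Y27.48
G1 X0.00 Y27.48
G1 X0.00 Y0.00
; layer 3
G0 Z4.54
G0 X0.00 Y0.00
G1 X16.83 Y0.00
G1 X16.83 Y11.24
G1 X7.37 Y11.24
G1 X7.37 Y27.48
G1 X0.00 Y27.48
G1 X0.00 Y0.00
; layer 4
G0 Z6.06
G0 X0.00 Y0.00
G1 X16.83 Y0.00
G1 X16.83 Y11.24
G1 X7.37 Y11.24
G1 X7.37 Y27.48
G1 X0.00 Y27.48
G1 X0.00 Y0.00
; layer 5
G0 Z7.57
G0 X0.00 Y0.00
G1 X16.83 Y0.00
G1 X16.83 Y11.24
G1 X7.37 Y11.24
G1 X7.37 Y27.48
G1 X0.00 Y27.48
G1 X0.00 Y0.00
; layer 6
G0 Z9.09
G0 X0.00 Y0.00
G1 X16.83 Y0.00
G1 X16.83 Y11.24
G1 X7.37 Y11.24
G1 X7.37 Y27.48
G1 X0.00 Y27.48
G1 X0.00 Y0.00
M2 ; end

The solid is an L-shaped prism: outer 16.8 × 27.5 mm, arm thicknesses ≈ 11.2 mm (horizontal) and 7.37 mm (vertical), extruded 9.09 mm in z. Slicing at Δz = 1.51 mm — 6 equal slices spanning the solid's height, so layer i sits at z = i·h/6 — gives 6 non-empty perimeters. Each is a 6-segment closed polygon; G0 lifts to the layer z and rapids to the start vertex, then G1 traces the edges.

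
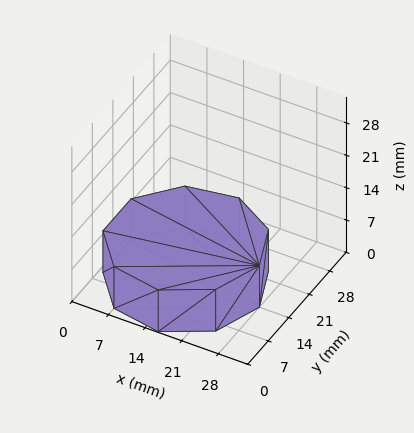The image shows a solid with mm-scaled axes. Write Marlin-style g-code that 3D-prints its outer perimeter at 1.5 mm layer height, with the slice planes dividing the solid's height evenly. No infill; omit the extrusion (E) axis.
Reading the render: the shape is a regular 9-sided prism (a cylinder approximated with 9 flat sides), circumscribed radius ≈ 14 mm, height ≈ 9 mm (dimensions read to the nearest mm from the axis ticks). For the g-code, the solid's height is divided into equal slices at the stated Δz and each level perimeter traced with G1 moves after a G0 lift.

; perimeter-only toolpath
G21 ; units = mm
G90 ; absolute positioning
G28 ; home
; layer 1
G0 Z1.5
G0 X28.0 Y14.0
G1 X24.7 Y23.0
G1 X16.4 Y27.8
G1 X7.0 Y26.1
G1 X0.8 Y18.8
G1 X0.8 Y9.2
G1 X7.0 Y1.9
G1 X16.4 Y0.2
G1 X24.7 Y5.0
G1 X28.0 Y14.0
; layer 2
G0 Z3.0
G0 X28.0 Y14.0
G1 X24.7 Y23.0
G1 X16.4 Y27.8
G1 X7.0 Y26.1
G1 X0.8 Y18.8
G1 X0.8 Y9.2
G1 X7.0 Y1.9
G1 X16.4 Y0.2
G1 X24.7 Y5.0
G1 X28.0 Y14.0
; layer 3
G0 Z4.5
G0 X28.0 Y14.0
G1 X24.7 Y23.0
G1 X16.4 Y27.8
G1 X7.0 Y26.1
G1 X0.8 Y18.8
G1 X0.8 Y9.2
G1 X7.0 Y1.9
G1 X16.4 Y0.2
G1 X24.7 Y5.0
G1 X28.0 Y14.0
; layer 4
G0 Z6.0
G0 X28.0 Y14.0
G1 X24.7 Y23.0
G1 X16.4 Y27.8
G1 X7.0 Y26.1
G1 X0.8 Y18.8
G1 X0.8 Y9.2
G1 X7.0 Y1.9
G1 X16.4 Y0.2
G1 X24.7 Y5.0
G1 X28.0 Y14.0
; layer 5
G0 Z7.5
G0 X28.0 Y14.0
G1 X24.7 Y23.0
G1 X16.4 Y27.8
G1 X7.0 Y26.1
G1 X0.8 Y18.8
G1 X0.8 Y9.2
G1 X7.0 Y1.9
G1 X16.4 Y0.2
G1 X24.7 Y5.0
G1 X28.0 Y14.0
; layer 6
G0 Z9.0
G0 X28.0 Y14.0
G1 X24.7 Y23.0
G1 X16.4 Y27.8
G1 X7.0 Y26.1
G1 X0.8 Y18.8
G1 X0.8 Y9.2
G1 X7.0 Y1.9
G1 X16.4 Y0.2
G1 X24.7 Y5.0
G1 X28.0 Y14.0
M2 ; end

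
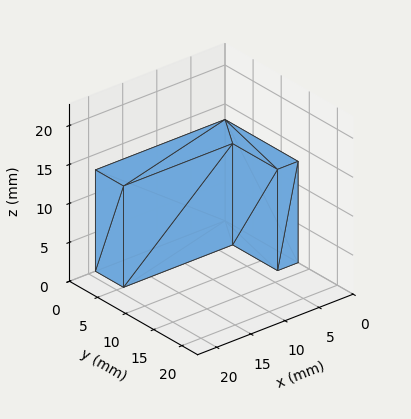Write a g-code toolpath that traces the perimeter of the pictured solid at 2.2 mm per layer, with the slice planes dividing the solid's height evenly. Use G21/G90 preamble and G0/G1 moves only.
Reading the render: the shape is an L-shaped prism: outer 19 × 13 mm, arm thicknesses ≈ 5 mm (horizontal) and 3 mm (vertical), extruded 13 mm in z (dimensions read to the nearest mm from the axis ticks). For the g-code, the solid's height is divided into equal slices at the stated Δz and each level perimeter traced with G1 moves after a G0 lift.

; perimeter-only toolpath
G21 ; units = mm
G90 ; absolute positioning
G28 ; home
; layer 1
G0 Z2.2
G0 X0.0 Y0.0
G1 X19.0 Y0.0
G1 X19.0 Y5.0
G1 X3.0 Y5.0
G1 X3.0 Y13.0
G1 X0.0 Y13.0
G1 X0.0 Y0.0
; layer 2
G0 Z4.3
G0 X0.0 Y0.0
G1 X19.0 Y0.0
G1 X19.0 Y5.0
G1 X3.0 Y5.0
G1 X3.0 Y13.0
G1 X0.0 Y13.0
G1 X0.0 Y0.0
; layer 3
G0 Z6.5
G0 X0.0 Y0.0
G1 X19.0 Y0.0
G1 X19.0 Y5.0
G1 X3.0 Y5.0
G1 X3.0 Y13.0
G1 X0.0 Y13.0
G1 X0.0 Y0.0
; layer 4
G0 Z8.7
G0 X0.0 Y0.0
G1 X19.0 Y0.0
G1 X19.0 Y5.0
G1 X3.0 Y5.0
G1 X3.0 Y13.0
G1 X0.0 Y13.0
G1 X0.0 Y0.0
; layer 5
G0 Z10.8
G0 X0.0 Y0.0
G1 X19.0 Y0.0
G1 X19.0 Y5.0
G1 X3.0 Y5.0
G1 X3.0 Y13.0
G1 X0.0 Y13.0
G1 X0.0 Y0.0
; layer 6
G0 Z13.0
G0 X0.0 Y0.0
G1 X19.0 Y0.0
G1 X19.0 Y5.0
G1 X3.0 Y5.0
G1 X3.0 Y13.0
G1 X0.0 Y13.0
G1 X0.0 Y0.0
M2 ; end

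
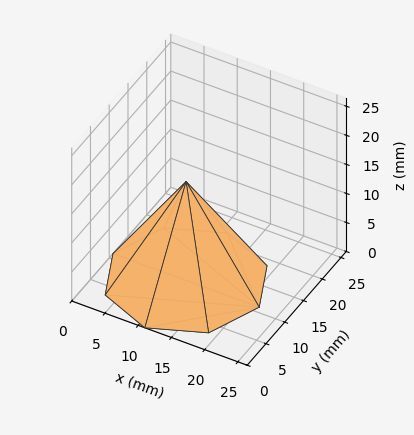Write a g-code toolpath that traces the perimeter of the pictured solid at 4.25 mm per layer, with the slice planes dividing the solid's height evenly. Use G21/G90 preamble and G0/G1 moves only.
Reading the render: the shape is a regular 8-sided pyramid, base circumscribed radius ≈ 11 mm, apex at z ≈ 17 mm (dimensions read to the nearest mm from the axis ticks). For the g-code, the solid's height is divided into equal slices at the stated Δz and each level perimeter traced with G1 moves after a G0 lift.

; perimeter-only toolpath
G21 ; units = mm
G90 ; absolute positioning
G28 ; home
; layer 1
G0 Z4.25
G0 X19.25 Y11.00
G1 X16.84 Y16.84
G1 X11.00 Y19.25
G1 X5.17 Y16.84
G1 X2.75 Y11.00
G1 X5.17 Y5.17
G1 X11.00 Y2.75
G1 X16.84 Y5.17
G1 X19.25 Y11.00
; layer 2
G0 Z8.50
G0 X16.50 Y11.00
G1 X14.89 Y14.89
G1 X11.00 Y16.50
G1 X7.11 Y14.89
G1 X5.50 Y11.00
G1 X7.11 Y7.11
G1 X11.00 Y5.50
G1 X14.89 Y7.11
G1 X16.50 Y11.00
; layer 3
G0 Z12.75
G0 X13.75 Y11.00
G1 X12.95 Y12.95
G1 X11.00 Y13.75
G1 X9.05 Y12.95
G1 X8.25 Y11.00
G1 X9.05 Y9.05
G1 X11.00 Y8.25
G1 X12.95 Y9.05
G1 X13.75 Y11.00
M2 ; end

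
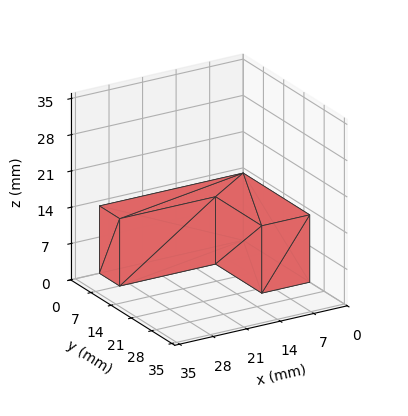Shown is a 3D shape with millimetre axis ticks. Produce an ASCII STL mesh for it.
Reading the render: the shape is an L-shaped prism: outer 30 × 23 mm, arm thicknesses ≈ 7 mm (horizontal) and 10 mm (vertical), extruded 13 mm in z (dimensions read to the nearest mm from the axis ticks). For the STL, each face is triangulated and given an outward normal.

solid part
  facet normal 0.0000 0.0000 -1.0000
    outer loop
      vertex 30.00 7.00 0.00
      vertex 30.00 0.00 0.00
      vertex 0.00 0.00 0.00
    endloop
  endfacet
  facet normal 0.0000 0.0000 -1.0000
    outer loop
      vertex 10.00 7.00 0.00
      vertex 30.00 7.00 0.00
      vertex 0.00 0.00 0.00
    endloop
  endfacet
  facet normal 0.0000 0.0000 -1.0000
    outer loop
      vertex 10.00 23.00 0.00
      vertex 10.00 7.00 0.00
      vertex 0.00 0.00 0.00
    endloop
  endfacet
  facet normal 0.0000 0.0000 -1.0000
    outer loop
      vertex 0.00 23.00 0.00
      vertex 10.00 23.00 0.00
      vertex 0.00 0.00 0.00
    endloop
  endfacet
  facet normal 0.0000 0.0000 1.0000
    outer loop
      vertex 0.00 0.00 13.00
      vertex 30.00 0.00 13.00
      vertex 30.00 7.00 13.00
    endloop
  endfacet
  facet normal 0.0000 0.0000 1.0000
    outer loop
      vertex 0.00 0.00 13.00
      vertex 30.00 7.00 13.00
      vertex 10.00 7.00 13.00
    endloop
  endfacet
  facet normal 0.0000 0.0000 1.0000
    outer loop
      vertex 0.00 0.00 13.00
      vertex 10.00 7.00 13.00
      vertex 10.00 23.00 13.00
    endloop
  endfacet
  facet normal 0.0000 0.0000 1.0000
    outer loop
      vertex 0.00 0.00 13.00
      vertex 10.00 23.00 13.00
      vertex 0.00 23.00 13.00
    endloop
  endfacet
  facet normal 0.0000 -1.0000 0.0000
    outer loop
      vertex 0.00 0.00 0.00
      vertex 30.00 0.00 0.00
      vertex 30.00 0.00 13.00
    endloop
  endfacet
  facet normal 0.0000 -1.0000 0.0000
    outer loop
      vertex 0.00 0.00 0.00
      vertex 30.00 0.00 13.00
      vertex 0.00 0.00 13.00
    endloop
  endfacet
  facet normal 1.0000 0.0000 0.0000
    outer loop
      vertex 30.00 0.00 0.00
      vertex 30.00 7.00 0.00
      vertex 30.00 7.00 13.00
    endloop
  endfacet
  facet normal 1.0000 0.0000 0.0000
    outer loop
      vertex 30.00 0.00 0.00
      vertex 30.00 7.00 13.00
      vertex 30.00 0.00 13.00
    endloop
  endfacet
  facet normal 0.0000 1.0000 0.0000
    outer loop
      vertex 30.00 7.00 0.00
      vertex 10.00 7.00 0.00
      vertex 10.00 7.00 13.00
    endloop
  endfacet
  facet normal 0.0000 1.0000 0.0000
    outer loop
      vertex 30.00 7.00 0.00
      vertex 10.00 7.00 13.00
      vertex 30.00 7.00 13.00
    endloop
  endfacet
  facet normal 1.0000 0.0000 0.0000
    outer loop
      vertex 10.00 7.00 0.00
      vertex 10.00 23.00 0.00
      vertex 10.00 23.00 13.00
    endloop
  endfacet
  facet normal 1.0000 0.0000 0.0000
    outer loop
      vertex 10.00 7.00 0.00
      vertex 10.00 23.00 13.00
      vertex 10.00 7.00 13.00
    endloop
  endfacet
  facet normal 0.0000 1.0000 0.0000
    outer loop
      vertex 10.00 23.00 0.00
      vertex 0.00 23.00 0.00
      vertex 0.00 23.00 13.00
    endloop
  endfacet
  facet normal 0.0000 1.0000 0.0000
    outer loop
      vertex 10.00 23.00 0.00
      vertex 0.00 23.00 13.00
      vertex 10.00 23.00 13.00
    endloop
  endfacet
  facet normal -1.0000 0.0000 0.0000
    outer loop
      vertex 0.00 23.00 0.00
      vertex 0.00 0.00 0.00
      vertex 0.00 0.00 13.00
    endloop
  endfacet
  facet normal -1.0000 0.0000 0.0000
    outer loop
      vertex 0.00 23.00 0.00
      vertex 0.00 0.00 13.00
      vertex 0.00 23.00 13.00
    endloop
  endfacet
endsolid part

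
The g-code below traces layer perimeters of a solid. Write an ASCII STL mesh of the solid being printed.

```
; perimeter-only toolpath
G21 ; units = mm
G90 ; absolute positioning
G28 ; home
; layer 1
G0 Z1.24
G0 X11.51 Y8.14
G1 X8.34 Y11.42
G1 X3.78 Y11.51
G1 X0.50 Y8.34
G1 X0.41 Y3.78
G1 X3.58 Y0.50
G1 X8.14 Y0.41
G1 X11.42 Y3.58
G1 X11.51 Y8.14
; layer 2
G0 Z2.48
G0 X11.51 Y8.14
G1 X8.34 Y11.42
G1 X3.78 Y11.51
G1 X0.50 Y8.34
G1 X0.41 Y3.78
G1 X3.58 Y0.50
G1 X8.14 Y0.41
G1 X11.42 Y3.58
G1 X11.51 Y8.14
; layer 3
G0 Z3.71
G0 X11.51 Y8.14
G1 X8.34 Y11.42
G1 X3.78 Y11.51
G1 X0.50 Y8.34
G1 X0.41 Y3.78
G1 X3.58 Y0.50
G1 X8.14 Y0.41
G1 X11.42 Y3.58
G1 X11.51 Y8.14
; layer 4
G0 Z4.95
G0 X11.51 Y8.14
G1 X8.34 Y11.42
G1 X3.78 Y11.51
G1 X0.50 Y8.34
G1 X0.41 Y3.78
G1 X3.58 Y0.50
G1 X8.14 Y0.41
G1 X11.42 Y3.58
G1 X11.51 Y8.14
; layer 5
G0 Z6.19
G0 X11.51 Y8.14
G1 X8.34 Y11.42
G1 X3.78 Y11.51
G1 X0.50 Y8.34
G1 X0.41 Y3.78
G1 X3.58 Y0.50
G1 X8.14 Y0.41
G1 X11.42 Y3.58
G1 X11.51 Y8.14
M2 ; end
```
solid part
  facet normal 0.0000 0.0000 -1.0000
    outer loop
      vertex 3.78 11.51 0.00
      vertex 8.34 11.42 0.00
      vertex 11.51 8.14 0.00
    endloop
  endfacet
  facet normal 0.0000 0.0000 -1.0000
    outer loop
      vertex 0.50 8.34 0.00
      vertex 3.78 11.51 0.00
      vertex 11.51 8.14 0.00
    endloop
  endfacet
  facet normal 0.0000 0.0000 -1.0000
    outer loop
      vertex 0.41 3.78 0.00
      vertex 0.50 8.34 0.00
      vertex 11.51 8.14 0.00
    endloop
  endfacet
  facet normal 0.0000 0.0000 -1.0000
    outer loop
      vertex 3.58 0.50 0.00
      vertex 0.41 3.78 0.00
      vertex 11.51 8.14 0.00
    endloop
  endfacet
  facet normal 0.0000 0.0000 -1.0000
    outer loop
      vertex 8.14 0.41 0.00
      vertex 3.58 0.50 0.00
      vertex 11.51 8.14 0.00
    endloop
  endfacet
  facet normal 0.0000 0.0000 -1.0000
    outer loop
      vertex 11.42 3.58 0.00
      vertex 8.14 0.41 0.00
      vertex 11.51 8.14 0.00
    endloop
  endfacet
  facet normal 0.0000 0.0000 1.0000
    outer loop
      vertex 11.51 8.14 6.19
      vertex 8.34 11.42 6.19
      vertex 3.78 11.51 6.19
    endloop
  endfacet
  facet normal 0.0000 0.0000 1.0000
    outer loop
      vertex 11.51 8.14 6.19
      vertex 3.78 11.51 6.19
      vertex 0.50 8.34 6.19
    endloop
  endfacet
  facet normal 0.0000 0.0000 1.0000
    outer loop
      vertex 11.51 8.14 6.19
      vertex 0.50 8.34 6.19
      vertex 0.41 3.78 6.19
    endloop
  endfacet
  facet normal 0.0000 0.0000 1.0000
    outer loop
      vertex 11.51 8.14 6.19
      vertex 0.41 3.78 6.19
      vertex 3.58 0.50 6.19
    endloop
  endfacet
  facet normal 0.0000 0.0000 1.0000
    outer loop
      vertex 11.51 8.14 6.19
      vertex 3.58 0.50 6.19
      vertex 8.14 0.41 6.19
    endloop
  endfacet
  facet normal 0.0000 0.0000 1.0000
    outer loop
      vertex 11.51 8.14 6.19
      vertex 8.14 0.41 6.19
      vertex 11.42 3.58 6.19
    endloop
  endfacet
  facet normal 0.7191 0.6949 0.0000
    outer loop
      vertex 11.51 8.14 0.00
      vertex 8.34 11.42 0.00
      vertex 8.34 11.42 6.19
    endloop
  endfacet
  facet normal 0.7191 0.6949 0.0000
    outer loop
      vertex 11.51 8.14 0.00
      vertex 8.34 11.42 6.19
      vertex 11.51 8.14 6.19
    endloop
  endfacet
  facet normal 0.0197 0.9998 0.0000
    outer loop
      vertex 8.34 11.42 0.00
      vertex 3.78 11.51 0.00
      vertex 3.78 11.51 6.19
    endloop
  endfacet
  facet normal 0.0197 0.9998 0.0000
    outer loop
      vertex 8.34 11.42 0.00
      vertex 3.78 11.51 6.19
      vertex 8.34 11.42 6.19
    endloop
  endfacet
  facet normal -0.6949 0.7191 0.0000
    outer loop
      vertex 3.78 11.51 0.00
      vertex 0.50 8.34 0.00
      vertex 0.50 8.34 6.19
    endloop
  endfacet
  facet normal -0.6949 0.7191 0.0000
    outer loop
      vertex 3.78 11.51 0.00
      vertex 0.50 8.34 6.19
      vertex 3.78 11.51 6.19
    endloop
  endfacet
  facet normal -0.9998 0.0197 0.0000
    outer loop
      vertex 0.50 8.34 0.00
      vertex 0.41 3.78 0.00
      vertex 0.41 3.78 6.19
    endloop
  endfacet
  facet normal -0.9998 0.0197 0.0000
    outer loop
      vertex 0.50 8.34 0.00
      vertex 0.41 3.78 6.19
      vertex 0.50 8.34 6.19
    endloop
  endfacet
  facet normal -0.7191 -0.6949 0.0000
    outer loop
      vertex 0.41 3.78 0.00
      vertex 3.58 0.50 0.00
      vertex 3.58 0.50 6.19
    endloop
  endfacet
  facet normal -0.7191 -0.6949 0.0000
    outer loop
      vertex 0.41 3.78 0.00
      vertex 3.58 0.50 6.19
      vertex 0.41 3.78 6.19
    endloop
  endfacet
  facet normal -0.0197 -0.9998 0.0000
    outer loop
      vertex 3.58 0.50 0.00
      vertex 8.14 0.41 0.00
      vertex 8.14 0.41 6.19
    endloop
  endfacet
  facet normal -0.0197 -0.9998 0.0000
    outer loop
      vertex 3.58 0.50 0.00
      vertex 8.14 0.41 6.19
      vertex 3.58 0.50 6.19
    endloop
  endfacet
  facet normal 0.6949 -0.7191 0.0000
    outer loop
      vertex 8.14 0.41 0.00
      vertex 11.42 3.58 0.00
      vertex 11.42 3.58 6.19
    endloop
  endfacet
  facet normal 0.6949 -0.7191 0.0000
    outer loop
      vertex 8.14 0.41 0.00
      vertex 11.42 3.58 6.19
      vertex 8.14 0.41 6.19
    endloop
  endfacet
  facet normal 0.9998 -0.0197 0.0000
    outer loop
      vertex 11.42 3.58 0.00
      vertex 11.51 8.14 0.00
      vertex 11.51 8.14 6.19
    endloop
  endfacet
  facet normal 0.9998 -0.0197 0.0000
    outer loop
      vertex 11.42 3.58 0.00
      vertex 11.51 8.14 6.19
      vertex 11.42 3.58 6.19
    endloop
  endfacet
endsolid part

The G0 Z moves step by Δz≈1.24 mm. Every layer's G1 loop is the same polygon, so the solid is a straight extrusion of it from z=0 to z≈6.19. Closing with flat bottom and top caps and triangulating gives 28 facets — a regular 8-sided prism (a cylinder approximated with 8 flat sides), circumscribed radius ≈ 5.96 mm, height ≈ 6.19 mm.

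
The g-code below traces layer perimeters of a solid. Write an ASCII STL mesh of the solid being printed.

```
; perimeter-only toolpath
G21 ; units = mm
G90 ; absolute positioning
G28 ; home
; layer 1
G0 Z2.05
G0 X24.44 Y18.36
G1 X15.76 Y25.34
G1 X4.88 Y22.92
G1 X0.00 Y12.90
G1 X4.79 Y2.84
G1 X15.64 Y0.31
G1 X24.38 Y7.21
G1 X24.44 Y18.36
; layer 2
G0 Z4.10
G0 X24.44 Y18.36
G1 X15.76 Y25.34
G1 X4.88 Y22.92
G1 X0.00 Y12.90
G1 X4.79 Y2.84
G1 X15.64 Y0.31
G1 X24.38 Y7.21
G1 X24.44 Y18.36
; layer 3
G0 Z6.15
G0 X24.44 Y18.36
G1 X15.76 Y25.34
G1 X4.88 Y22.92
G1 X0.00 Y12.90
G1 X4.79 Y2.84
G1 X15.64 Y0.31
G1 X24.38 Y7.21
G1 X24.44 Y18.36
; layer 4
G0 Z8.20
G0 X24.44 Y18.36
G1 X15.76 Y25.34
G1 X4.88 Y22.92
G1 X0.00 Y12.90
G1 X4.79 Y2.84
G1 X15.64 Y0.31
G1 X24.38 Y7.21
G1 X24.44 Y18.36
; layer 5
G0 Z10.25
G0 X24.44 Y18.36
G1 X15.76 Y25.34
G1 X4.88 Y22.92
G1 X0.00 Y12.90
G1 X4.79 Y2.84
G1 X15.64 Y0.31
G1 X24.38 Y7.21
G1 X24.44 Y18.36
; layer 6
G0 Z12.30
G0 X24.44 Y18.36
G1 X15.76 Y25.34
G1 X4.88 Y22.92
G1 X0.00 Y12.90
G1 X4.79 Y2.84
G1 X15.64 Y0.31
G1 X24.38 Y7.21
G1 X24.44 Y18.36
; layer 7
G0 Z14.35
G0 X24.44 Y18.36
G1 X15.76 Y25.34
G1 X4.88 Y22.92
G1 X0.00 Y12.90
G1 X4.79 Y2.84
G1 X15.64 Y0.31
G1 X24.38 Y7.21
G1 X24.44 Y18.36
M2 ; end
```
solid part
  facet normal 0.0000 0.0000 -1.0000
    outer loop
      vertex 4.88 22.92 0.00
      vertex 15.76 25.34 0.00
      vertex 24.44 18.36 0.00
    endloop
  endfacet
  facet normal 0.0000 0.0000 -1.0000
    outer loop
      vertex 0.00 12.90 0.00
      vertex 4.88 22.92 0.00
      vertex 24.44 18.36 0.00
    endloop
  endfacet
  facet normal 0.0000 0.0000 -1.0000
    outer loop
      vertex 4.79 2.84 0.00
      vertex 0.00 12.90 0.00
      vertex 24.44 18.36 0.00
    endloop
  endfacet
  facet normal 0.0000 0.0000 -1.0000
    outer loop
      vertex 15.64 0.31 0.00
      vertex 4.79 2.84 0.00
      vertex 24.44 18.36 0.00
    endloop
  endfacet
  facet normal 0.0000 0.0000 -1.0000
    outer loop
      vertex 24.38 7.21 0.00
      vertex 15.64 0.31 0.00
      vertex 24.44 18.36 0.00
    endloop
  endfacet
  facet normal 0.0000 0.0000 1.0000
    outer loop
      vertex 24.44 18.36 14.35
      vertex 15.76 25.34 14.35
      vertex 4.88 22.92 14.35
    endloop
  endfacet
  facet normal 0.0000 0.0000 1.0000
    outer loop
      vertex 24.44 18.36 14.35
      vertex 4.88 22.92 14.35
      vertex 0.00 12.90 14.35
    endloop
  endfacet
  facet normal 0.0000 0.0000 1.0000
    outer loop
      vertex 24.44 18.36 14.35
      vertex 0.00 12.90 14.35
      vertex 4.79 2.84 14.35
    endloop
  endfacet
  facet normal 0.0000 0.0000 1.0000
    outer loop
      vertex 24.44 18.36 14.35
      vertex 4.79 2.84 14.35
      vertex 15.64 0.31 14.35
    endloop
  endfacet
  facet normal 0.0000 0.0000 1.0000
    outer loop
      vertex 24.44 18.36 14.35
      vertex 15.64 0.31 14.35
      vertex 24.38 7.21 14.35
    endloop
  endfacet
  facet normal 0.6267 0.7793 0.0000
    outer loop
      vertex 24.44 18.36 0.00
      vertex 15.76 25.34 0.00
      vertex 15.76 25.34 14.35
    endloop
  endfacet
  facet normal 0.6267 0.7793 0.0000
    outer loop
      vertex 24.44 18.36 0.00
      vertex 15.76 25.34 14.35
      vertex 24.44 18.36 14.35
    endloop
  endfacet
  facet normal -0.2171 0.9761 0.0000
    outer loop
      vertex 15.76 25.34 0.00
      vertex 4.88 22.92 0.00
      vertex 4.88 22.92 14.35
    endloop
  endfacet
  facet normal -0.2171 0.9761 0.0000
    outer loop
      vertex 15.76 25.34 0.00
      vertex 4.88 22.92 14.35
      vertex 15.76 25.34 14.35
    endloop
  endfacet
  facet normal -0.8990 0.4379 0.0000
    outer loop
      vertex 4.88 22.92 0.00
      vertex 0.00 12.90 0.00
      vertex 0.00 12.90 14.35
    endloop
  endfacet
  facet normal -0.8990 0.4379 0.0000
    outer loop
      vertex 4.88 22.92 0.00
      vertex 0.00 12.90 14.35
      vertex 4.88 22.92 14.35
    endloop
  endfacet
  facet normal -0.9029 -0.4299 0.0000
    outer loop
      vertex 0.00 12.90 0.00
      vertex 4.79 2.84 0.00
      vertex 4.79 2.84 14.35
    endloop
  endfacet
  facet normal -0.9029 -0.4299 0.0000
    outer loop
      vertex 0.00 12.90 0.00
      vertex 4.79 2.84 14.35
      vertex 0.00 12.90 14.35
    endloop
  endfacet
  facet normal -0.2271 -0.9739 0.0000
    outer loop
      vertex 4.79 2.84 0.00
      vertex 15.64 0.31 0.00
      vertex 15.64 0.31 14.35
    endloop
  endfacet
  facet normal -0.2271 -0.9739 0.0000
    outer loop
      vertex 4.79 2.84 0.00
      vertex 15.64 0.31 14.35
      vertex 4.79 2.84 14.35
    endloop
  endfacet
  facet normal 0.6196 -0.7849 0.0000
    outer loop
      vertex 15.64 0.31 0.00
      vertex 24.38 7.21 0.00
      vertex 24.38 7.21 14.35
    endloop
  endfacet
  facet normal 0.6196 -0.7849 0.0000
    outer loop
      vertex 15.64 0.31 0.00
      vertex 24.38 7.21 14.35
      vertex 15.64 0.31 14.35
    endloop
  endfacet
  facet normal 1.0000 -0.0054 0.0000
    outer loop
      vertex 24.38 7.21 0.00
      vertex 24.44 18.36 0.00
      vertex 24.44 18.36 14.35
    endloop
  endfacet
  facet normal 1.0000 -0.0054 0.0000
    outer loop
      vertex 24.38 7.21 0.00
      vertex 24.44 18.36 14.35
      vertex 24.38 7.21 14.35
    endloop
  endfacet
endsolid part

The G0 Z moves step by Δz≈2.05 mm. Every layer's G1 loop is the same polygon, so the solid is a straight extrusion of it from z=0 to z≈14.3. Closing with flat bottom and top caps and triangulating gives 24 facets — a regular 7-sided prism (a cylinder approximated with 7 flat sides), circumscribed radius ≈ 12.8 mm, height ≈ 14.3 mm.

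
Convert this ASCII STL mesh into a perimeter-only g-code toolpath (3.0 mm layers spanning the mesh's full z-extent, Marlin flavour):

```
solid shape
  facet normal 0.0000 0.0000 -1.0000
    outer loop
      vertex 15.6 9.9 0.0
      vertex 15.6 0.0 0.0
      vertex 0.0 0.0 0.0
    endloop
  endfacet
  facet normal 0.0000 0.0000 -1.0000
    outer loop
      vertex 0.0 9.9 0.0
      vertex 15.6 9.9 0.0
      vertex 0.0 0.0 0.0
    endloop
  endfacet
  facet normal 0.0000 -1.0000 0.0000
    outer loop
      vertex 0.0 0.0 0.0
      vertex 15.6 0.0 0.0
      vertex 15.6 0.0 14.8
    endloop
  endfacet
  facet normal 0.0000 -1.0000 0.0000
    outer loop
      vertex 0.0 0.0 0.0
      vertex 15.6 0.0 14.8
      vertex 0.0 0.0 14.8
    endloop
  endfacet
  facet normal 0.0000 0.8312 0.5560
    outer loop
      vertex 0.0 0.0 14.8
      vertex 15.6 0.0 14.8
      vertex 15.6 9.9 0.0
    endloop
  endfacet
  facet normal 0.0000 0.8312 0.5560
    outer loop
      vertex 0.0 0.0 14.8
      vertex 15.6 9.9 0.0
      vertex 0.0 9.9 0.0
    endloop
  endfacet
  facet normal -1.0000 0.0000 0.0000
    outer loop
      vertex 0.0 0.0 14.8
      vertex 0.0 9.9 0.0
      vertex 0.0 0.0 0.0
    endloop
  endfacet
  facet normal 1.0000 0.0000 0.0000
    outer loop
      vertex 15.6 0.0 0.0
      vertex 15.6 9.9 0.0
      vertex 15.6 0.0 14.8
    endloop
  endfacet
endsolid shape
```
; perimeter-only toolpath
G21 ; units = mm
G90 ; absolute positioning
G28 ; home
; layer 1
G0 Z3.0
G0 X0.0 Y0.0
G1 X15.6 Y0.0
G1 X15.6 Y7.9
G1 X0.0 Y7.9
G1 X0.0 Y0.0
; layer 2
G0 Z5.9
G0 X0.0 Y0.0
G1 X15.6 Y0.0
G1 X15.6 Y5.9
G1 X0.0 Y5.9
G1 X0.0 Y0.0
; layer 3
G0 Z8.9
G0 X0.0 Y0.0
G1 X15.6 Y0.0
G1 X15.6 Y4.0
G1 X0.0 Y4.0
G1 X0.0 Y0.0
; layer 4
G0 Z11.8
G0 X0.0 Y0.0
G1 X15.6 Y0.0
G1 X15.6 Y2.0
G1 X0.0 Y2.0
G1 X0.0 Y0.0
M2 ; end

The solid is a wedge (ramp): 15.6 × 9.9 mm base, rising to 14.8 mm along the y=0 edge and sloping linearly to z=0 at y=9.9. Slicing at Δz = 3.0 mm — 5 equal slices spanning the solid's height, so layer i sits at z = i·h/5 — gives 4 non-empty perimeters. Each is a 4-segment closed polygon; G0 lifts to the layer z and rapids to the start vertex, then G1 traces the edges. The cross-section shrinks linearly with z (the slice at the apex is degenerate and omitted).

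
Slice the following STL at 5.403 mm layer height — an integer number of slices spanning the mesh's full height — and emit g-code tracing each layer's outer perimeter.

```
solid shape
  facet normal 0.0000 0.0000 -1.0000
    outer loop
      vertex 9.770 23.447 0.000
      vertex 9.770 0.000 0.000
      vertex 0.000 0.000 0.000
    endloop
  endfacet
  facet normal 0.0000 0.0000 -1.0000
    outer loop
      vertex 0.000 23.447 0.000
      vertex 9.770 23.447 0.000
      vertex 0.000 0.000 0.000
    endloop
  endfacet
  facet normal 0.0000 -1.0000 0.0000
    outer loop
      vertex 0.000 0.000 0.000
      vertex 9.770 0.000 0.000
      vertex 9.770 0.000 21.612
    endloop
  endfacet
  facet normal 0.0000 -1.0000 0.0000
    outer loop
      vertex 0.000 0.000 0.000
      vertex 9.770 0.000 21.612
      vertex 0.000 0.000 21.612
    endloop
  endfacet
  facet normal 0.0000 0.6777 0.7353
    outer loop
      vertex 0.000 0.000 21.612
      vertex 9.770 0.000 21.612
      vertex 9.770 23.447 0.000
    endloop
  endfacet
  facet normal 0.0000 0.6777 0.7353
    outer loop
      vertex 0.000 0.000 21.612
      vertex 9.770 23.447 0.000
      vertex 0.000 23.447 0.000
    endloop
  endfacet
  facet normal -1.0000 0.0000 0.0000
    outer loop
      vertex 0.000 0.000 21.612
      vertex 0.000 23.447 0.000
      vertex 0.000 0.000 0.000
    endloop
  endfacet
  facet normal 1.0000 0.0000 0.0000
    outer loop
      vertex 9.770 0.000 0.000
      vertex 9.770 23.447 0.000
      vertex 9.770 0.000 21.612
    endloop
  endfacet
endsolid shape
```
; perimeter-only toolpath
G21 ; units = mm
G90 ; absolute positioning
G28 ; home
; layer 1
G0 Z5.403
G0 X0.000 Y0.000
G1 X9.770 Y0.000
G1 X9.770 Y17.585
G1 X0.000 Y17.585
G1 X0.000 Y0.000
; layer 2
G0 Z10.806
G0 X0.000 Y0.000
G1 X9.770 Y0.000
G1 X9.770 Y11.723
G1 X0.000 Y11.723
G1 X0.000 Y0.000
; layer 3
G0 Z16.209
G0 X0.000 Y0.000
G1 X9.770 Y0.000
G1 X9.770 Y5.862
G1 X0.000 Y5.862
G1 X0.000 Y0.000
M2 ; end

The solid is a wedge (ramp): 9.77 × 23.4 mm base, rising to 21.6 mm along the y=0 edge and sloping linearly to z=0 at y=23.4. Slicing at Δz = 5.403 mm — 4 equal slices spanning the solid's height, so layer i sits at z = i·h/4 — gives 3 non-empty perimeters. Each is a 4-segment closed polygon; G0 lifts to the layer z and rapids to the start vertex, then G1 traces the edges. The cross-section shrinks linearly with z (the slice at the apex is degenerate and omitted).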